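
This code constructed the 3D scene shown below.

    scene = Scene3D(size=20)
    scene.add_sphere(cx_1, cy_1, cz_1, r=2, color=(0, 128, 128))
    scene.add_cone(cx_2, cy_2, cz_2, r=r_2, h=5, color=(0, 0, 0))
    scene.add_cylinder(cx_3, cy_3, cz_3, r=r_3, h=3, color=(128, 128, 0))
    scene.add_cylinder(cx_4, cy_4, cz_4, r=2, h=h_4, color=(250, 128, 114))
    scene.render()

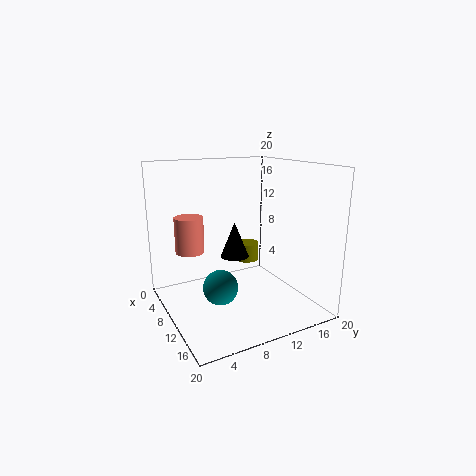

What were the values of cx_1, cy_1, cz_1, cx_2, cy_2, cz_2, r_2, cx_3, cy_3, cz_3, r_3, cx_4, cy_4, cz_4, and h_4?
cx_1 = 17, cy_1 = 4, cz_1 = 7, cx_2 = 9, cy_2 = 10, cz_2 = 7, r_2 = 2, cx_3 = 2, cy_3 = 16, cz_3 = 3, r_3 = 2, cx_4 = 7, cy_4 = 4, cz_4 = 8, h_4 = 5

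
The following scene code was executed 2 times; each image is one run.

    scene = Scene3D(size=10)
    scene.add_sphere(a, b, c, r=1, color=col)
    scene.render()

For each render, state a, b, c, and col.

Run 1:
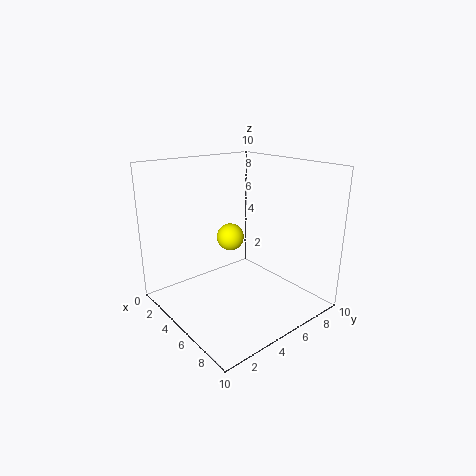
a = 3.5; b = 5.5; c = 4.5; col = 'yellow'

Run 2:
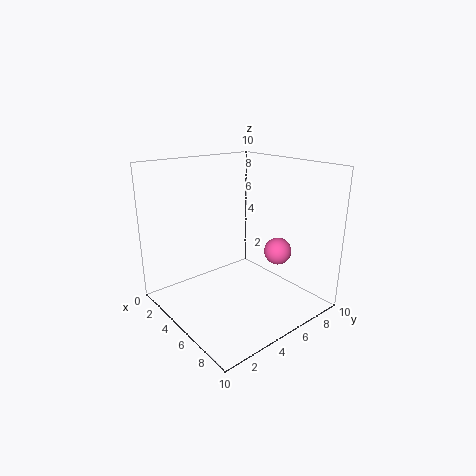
a = 6; b = 8; c = 3.5; col = 'hotpink'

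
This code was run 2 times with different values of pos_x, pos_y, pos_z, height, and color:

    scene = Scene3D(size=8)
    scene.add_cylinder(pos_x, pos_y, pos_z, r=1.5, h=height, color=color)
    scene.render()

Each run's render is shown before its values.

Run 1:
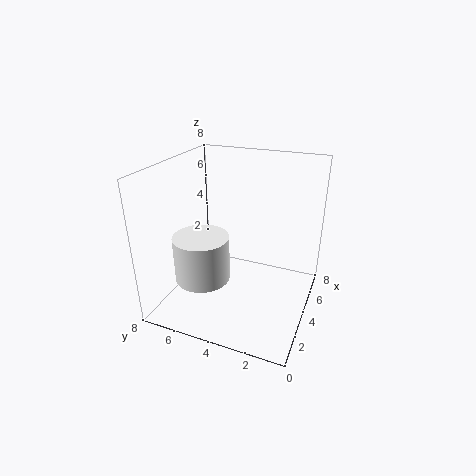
pos_x = 2.5; pos_y = 5.5; pos_z = 2; height = 2.5; color = 'white'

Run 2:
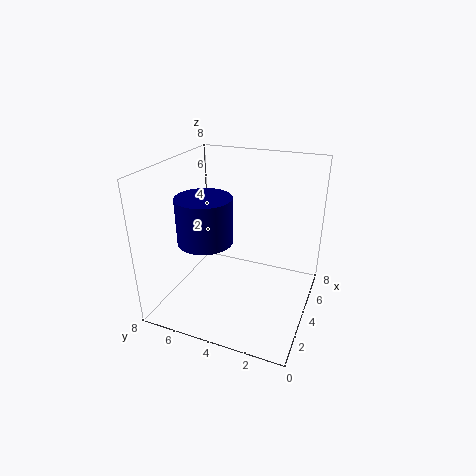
pos_x = 3; pos_y = 5.5; pos_z = 4; height = 2.5; color = 'navy'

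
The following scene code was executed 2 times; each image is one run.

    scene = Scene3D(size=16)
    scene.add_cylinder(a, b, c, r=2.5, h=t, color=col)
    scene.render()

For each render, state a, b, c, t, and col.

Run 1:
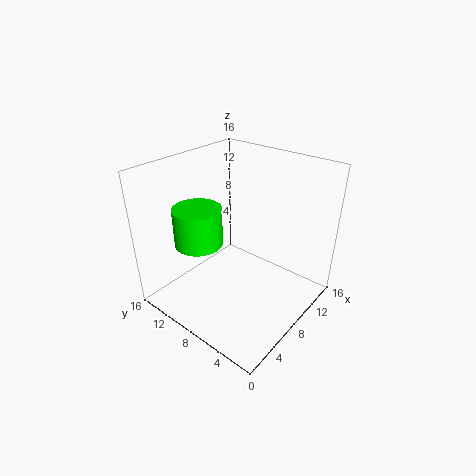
a = 4
b = 10
c = 8.5
t = 4
col = 'lime'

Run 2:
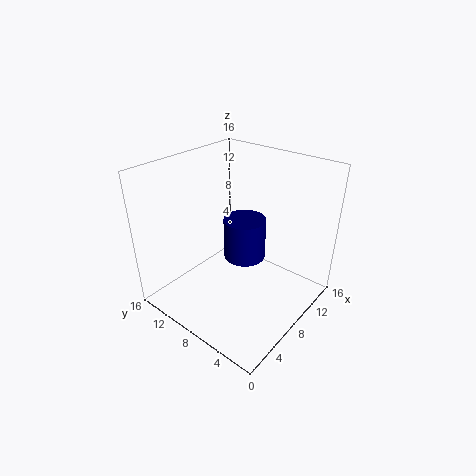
a = 10.5
b = 9
c = 4
t = 5
col = 'navy'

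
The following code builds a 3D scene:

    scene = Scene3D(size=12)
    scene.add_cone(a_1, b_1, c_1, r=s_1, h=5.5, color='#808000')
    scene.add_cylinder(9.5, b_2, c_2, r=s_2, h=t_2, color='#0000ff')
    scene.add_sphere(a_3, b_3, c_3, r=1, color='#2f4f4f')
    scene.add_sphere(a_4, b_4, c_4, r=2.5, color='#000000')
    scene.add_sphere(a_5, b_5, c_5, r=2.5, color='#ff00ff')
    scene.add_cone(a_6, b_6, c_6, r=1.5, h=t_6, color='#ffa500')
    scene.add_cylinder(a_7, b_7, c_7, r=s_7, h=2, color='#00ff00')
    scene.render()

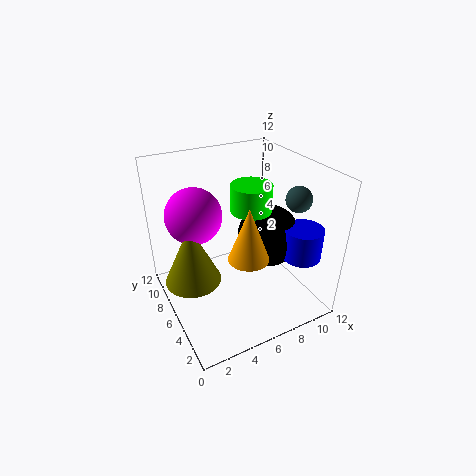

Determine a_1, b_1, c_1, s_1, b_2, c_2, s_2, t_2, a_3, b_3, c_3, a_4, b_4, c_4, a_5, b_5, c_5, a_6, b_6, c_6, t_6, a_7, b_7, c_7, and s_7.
a_1 = 2.5
b_1 = 8
c_1 = 1.5
s_1 = 2.5
b_2 = 2
c_2 = 5.5
s_2 = 1.5
t_2 = 2.5
a_3 = 9.5
b_3 = 3
c_3 = 10
a_4 = 8
b_4 = 4.5
c_4 = 6.5
a_5 = 3.5
b_5 = 9.5
c_5 = 7
a_6 = 5
b_6 = 2.5
c_6 = 6.5
t_6 = 4
a_7 = 6
b_7 = 4
c_7 = 9.5
s_7 = 1.5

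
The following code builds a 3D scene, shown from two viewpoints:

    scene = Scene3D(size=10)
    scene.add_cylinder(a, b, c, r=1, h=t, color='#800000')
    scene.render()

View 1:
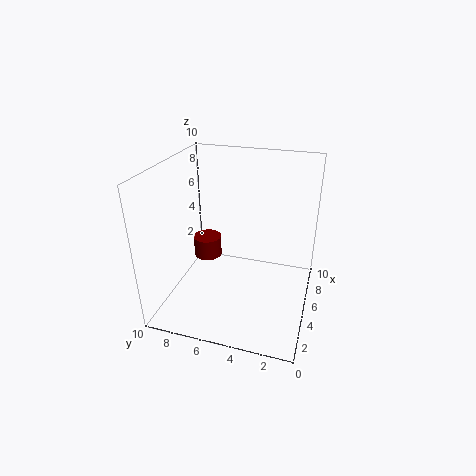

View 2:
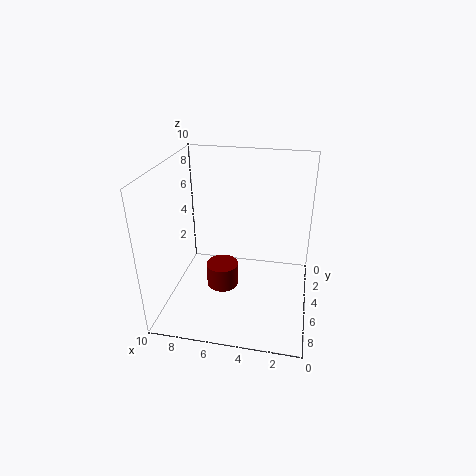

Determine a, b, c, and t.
a = 5.5, b = 7.5, c = 3, t = 1.5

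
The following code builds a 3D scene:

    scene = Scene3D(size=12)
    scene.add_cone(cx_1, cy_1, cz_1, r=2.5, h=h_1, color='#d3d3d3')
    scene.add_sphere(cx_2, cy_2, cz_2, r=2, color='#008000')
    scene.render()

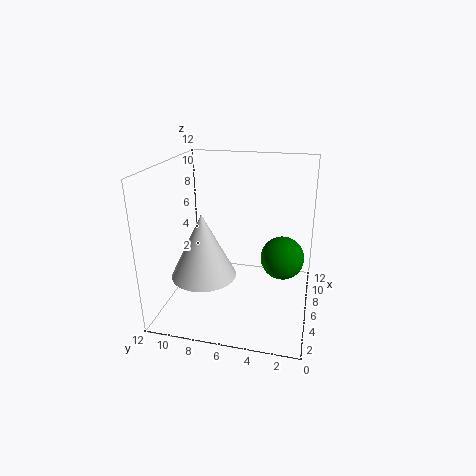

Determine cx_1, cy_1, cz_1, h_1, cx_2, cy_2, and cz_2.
cx_1 = 3
cy_1 = 8
cz_1 = 4
h_1 = 5
cx_2 = 9
cy_2 = 2.5
cz_2 = 3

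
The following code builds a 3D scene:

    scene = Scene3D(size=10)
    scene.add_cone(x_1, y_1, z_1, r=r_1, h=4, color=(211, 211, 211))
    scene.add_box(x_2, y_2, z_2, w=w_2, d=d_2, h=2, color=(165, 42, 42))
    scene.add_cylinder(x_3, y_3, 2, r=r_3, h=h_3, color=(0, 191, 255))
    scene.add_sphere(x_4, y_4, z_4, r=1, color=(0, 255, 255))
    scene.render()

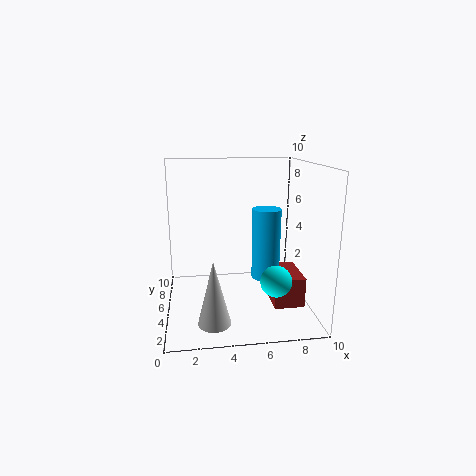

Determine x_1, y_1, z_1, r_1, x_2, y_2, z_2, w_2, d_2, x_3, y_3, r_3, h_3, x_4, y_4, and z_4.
x_1 = 3
y_1 = 1
z_1 = 1
r_1 = 1
x_2 = 7
y_2 = 2
z_2 = 1
w_2 = 2
d_2 = 3
x_3 = 7
y_3 = 5
r_3 = 1
h_3 = 5
x_4 = 7
y_4 = 2
z_4 = 3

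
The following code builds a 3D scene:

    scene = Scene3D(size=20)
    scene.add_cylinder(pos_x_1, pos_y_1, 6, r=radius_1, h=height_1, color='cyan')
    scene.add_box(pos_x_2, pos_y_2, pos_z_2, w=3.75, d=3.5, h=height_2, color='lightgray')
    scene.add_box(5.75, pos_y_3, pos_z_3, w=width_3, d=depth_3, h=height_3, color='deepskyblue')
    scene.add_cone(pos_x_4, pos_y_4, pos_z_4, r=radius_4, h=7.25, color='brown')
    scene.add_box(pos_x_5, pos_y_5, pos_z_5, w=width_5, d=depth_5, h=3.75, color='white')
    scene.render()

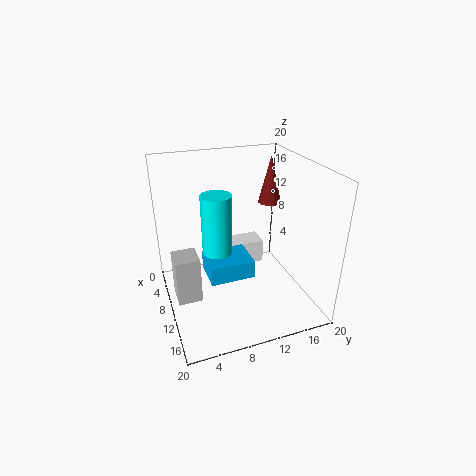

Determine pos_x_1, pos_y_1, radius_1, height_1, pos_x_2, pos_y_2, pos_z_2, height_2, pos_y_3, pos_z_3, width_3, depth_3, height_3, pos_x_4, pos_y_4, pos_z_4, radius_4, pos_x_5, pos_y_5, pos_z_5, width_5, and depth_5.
pos_x_1 = 6.5; pos_y_1 = 8; radius_1 = 2.25; height_1 = 9.25; pos_x_2 = 6.25; pos_y_2 = 1; pos_z_2 = 0.5; height_2 = 7; pos_y_3 = 5.75; pos_z_3 = 3.5; width_3 = 5.25; depth_3 = 6.5; height_3 = 2.75; pos_x_4 = 5; pos_y_4 = 17; pos_z_4 = 12.5; radius_4 = 1.75; pos_x_5 = 2; pos_y_5 = 11.25; pos_z_5 = 2.25; width_5 = 3.5; depth_5 = 4.75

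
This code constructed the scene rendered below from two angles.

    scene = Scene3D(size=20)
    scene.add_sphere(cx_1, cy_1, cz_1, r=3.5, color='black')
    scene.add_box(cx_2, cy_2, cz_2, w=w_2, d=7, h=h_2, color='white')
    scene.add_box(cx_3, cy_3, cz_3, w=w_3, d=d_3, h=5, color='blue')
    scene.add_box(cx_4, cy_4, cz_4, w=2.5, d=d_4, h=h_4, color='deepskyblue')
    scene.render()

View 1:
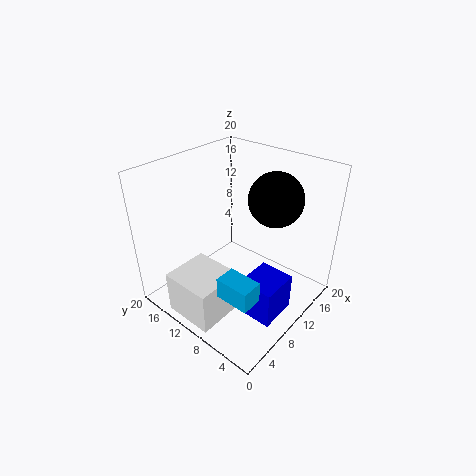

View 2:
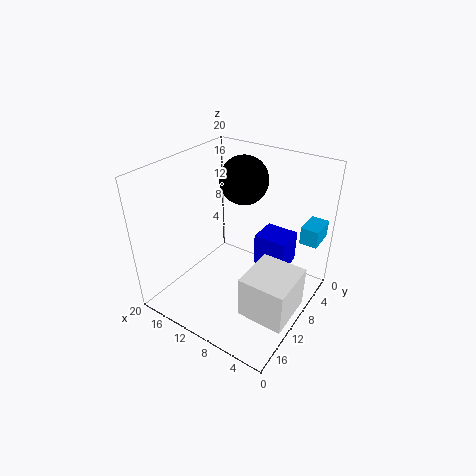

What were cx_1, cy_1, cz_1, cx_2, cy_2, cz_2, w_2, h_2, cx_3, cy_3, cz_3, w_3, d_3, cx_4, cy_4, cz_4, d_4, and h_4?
cx_1 = 12
cy_1 = 5.5
cz_1 = 16.5
cx_2 = 0.5
cy_2 = 7.5
cz_2 = 1
w_2 = 6.5
h_2 = 6
cx_3 = 5
cy_3 = 1
cz_3 = 3
w_3 = 5
d_3 = 4.5
cx_4 = 0.5
cy_4 = 1
cz_4 = 9
d_4 = 4
h_4 = 2.5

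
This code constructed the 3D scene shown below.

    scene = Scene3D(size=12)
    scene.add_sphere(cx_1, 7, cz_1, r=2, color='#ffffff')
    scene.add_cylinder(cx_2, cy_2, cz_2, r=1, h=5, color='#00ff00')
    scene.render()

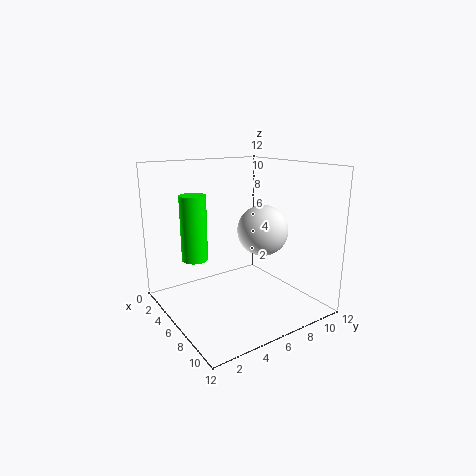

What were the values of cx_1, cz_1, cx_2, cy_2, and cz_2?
cx_1 = 8
cz_1 = 7
cx_2 = 6
cy_2 = 2
cz_2 = 5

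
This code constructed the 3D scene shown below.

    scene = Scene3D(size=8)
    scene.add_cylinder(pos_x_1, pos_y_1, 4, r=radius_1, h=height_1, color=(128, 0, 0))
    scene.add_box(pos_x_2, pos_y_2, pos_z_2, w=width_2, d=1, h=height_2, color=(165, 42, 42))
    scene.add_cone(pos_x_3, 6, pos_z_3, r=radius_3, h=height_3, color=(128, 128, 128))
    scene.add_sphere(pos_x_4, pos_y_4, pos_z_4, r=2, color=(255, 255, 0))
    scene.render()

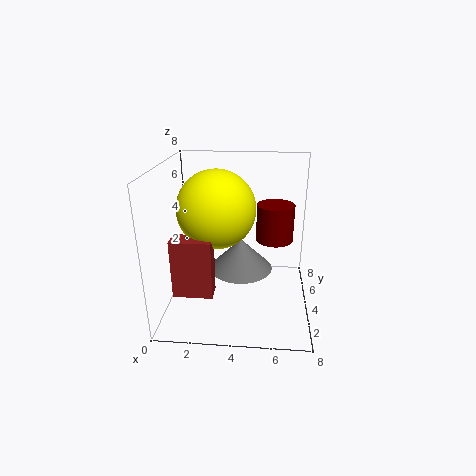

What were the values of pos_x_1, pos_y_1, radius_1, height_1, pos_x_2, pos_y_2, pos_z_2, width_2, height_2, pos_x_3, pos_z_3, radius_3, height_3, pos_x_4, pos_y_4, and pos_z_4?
pos_x_1 = 6, pos_y_1 = 4, radius_1 = 1, height_1 = 2, pos_x_2 = 1, pos_y_2 = 1, pos_z_2 = 2, width_2 = 2, height_2 = 3, pos_x_3 = 4, pos_z_3 = 1, radius_3 = 2, height_3 = 2, pos_x_4 = 3, pos_y_4 = 3, pos_z_4 = 6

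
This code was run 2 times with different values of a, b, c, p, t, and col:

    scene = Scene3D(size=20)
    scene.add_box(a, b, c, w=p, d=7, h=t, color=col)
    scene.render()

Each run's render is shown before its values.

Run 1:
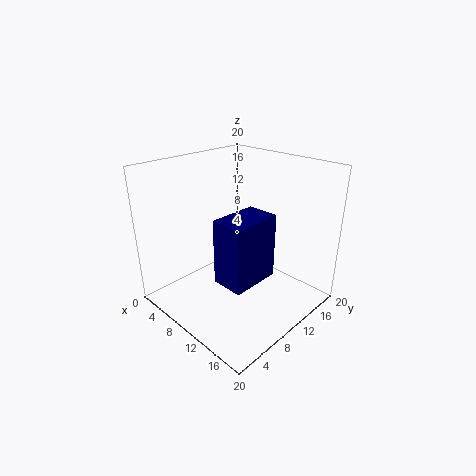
a = 10
b = 5.5
c = 5
p = 4.5
t = 9
col = 'navy'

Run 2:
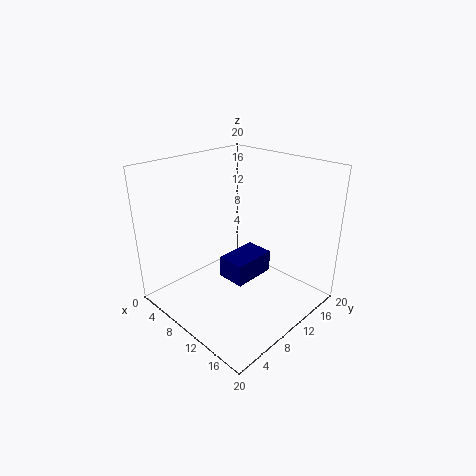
a = 5
b = 11
c = 1
p = 4.5
t = 3.5
col = 'navy'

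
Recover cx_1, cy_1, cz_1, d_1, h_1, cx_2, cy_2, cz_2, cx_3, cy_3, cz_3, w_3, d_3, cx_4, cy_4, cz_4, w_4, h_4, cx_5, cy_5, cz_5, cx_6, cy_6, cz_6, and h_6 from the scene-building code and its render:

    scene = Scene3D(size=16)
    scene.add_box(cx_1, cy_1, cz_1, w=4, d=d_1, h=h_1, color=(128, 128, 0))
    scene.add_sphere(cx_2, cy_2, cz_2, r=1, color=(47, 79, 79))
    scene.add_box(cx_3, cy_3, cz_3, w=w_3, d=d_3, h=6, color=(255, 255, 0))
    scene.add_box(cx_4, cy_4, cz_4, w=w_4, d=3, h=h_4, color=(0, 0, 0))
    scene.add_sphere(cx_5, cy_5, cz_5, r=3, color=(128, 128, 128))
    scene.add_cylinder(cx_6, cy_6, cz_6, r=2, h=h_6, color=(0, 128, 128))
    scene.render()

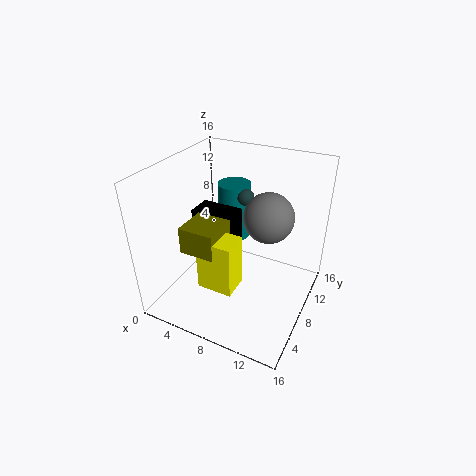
cx_1 = 3, cy_1 = 4, cz_1 = 7, d_1 = 4, h_1 = 3, cx_2 = 7, cy_2 = 12, cz_2 = 11, cx_3 = 5, cy_3 = 4, cz_3 = 3, w_3 = 4, d_3 = 3, cx_4 = 2, cy_4 = 8, cz_4 = 6, w_4 = 5, h_4 = 4, cx_5 = 10, cy_5 = 12, cz_5 = 9, cx_6 = 5, cy_6 = 13, cz_6 = 5, h_6 = 7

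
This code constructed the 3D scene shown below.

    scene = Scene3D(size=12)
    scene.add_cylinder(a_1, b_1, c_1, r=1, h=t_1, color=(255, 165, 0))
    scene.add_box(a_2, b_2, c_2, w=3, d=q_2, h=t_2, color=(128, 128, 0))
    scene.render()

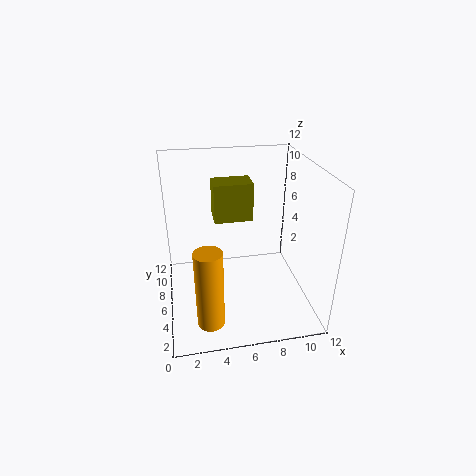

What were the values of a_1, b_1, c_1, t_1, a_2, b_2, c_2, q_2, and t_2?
a_1 = 3
b_1 = 1
c_1 = 2
t_1 = 6
a_2 = 4
b_2 = 5
c_2 = 8
q_2 = 2
t_2 = 3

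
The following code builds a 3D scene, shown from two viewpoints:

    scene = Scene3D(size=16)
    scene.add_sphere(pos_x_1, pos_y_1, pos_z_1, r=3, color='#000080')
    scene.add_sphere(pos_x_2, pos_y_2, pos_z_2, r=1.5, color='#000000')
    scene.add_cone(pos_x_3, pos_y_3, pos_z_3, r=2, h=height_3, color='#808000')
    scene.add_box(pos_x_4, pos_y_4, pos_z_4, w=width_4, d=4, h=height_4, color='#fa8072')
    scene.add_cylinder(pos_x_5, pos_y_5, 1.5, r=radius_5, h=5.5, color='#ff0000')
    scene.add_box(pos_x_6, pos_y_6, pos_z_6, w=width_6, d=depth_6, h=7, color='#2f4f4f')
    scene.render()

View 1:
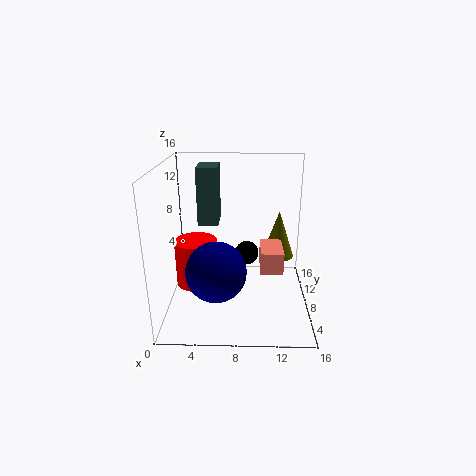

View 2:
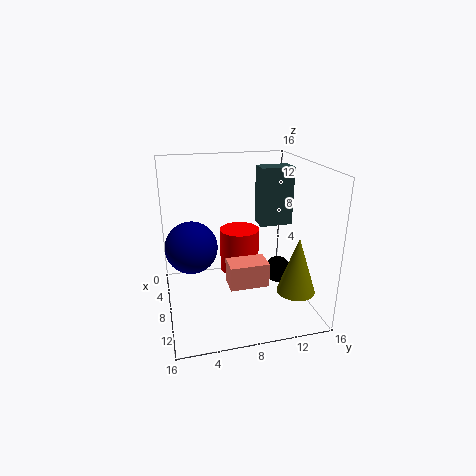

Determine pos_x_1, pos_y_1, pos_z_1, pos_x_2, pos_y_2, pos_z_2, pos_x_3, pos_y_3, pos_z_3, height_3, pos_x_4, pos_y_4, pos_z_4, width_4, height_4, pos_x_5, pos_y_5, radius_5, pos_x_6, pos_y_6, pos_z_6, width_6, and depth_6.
pos_x_1 = 6; pos_y_1 = 3; pos_z_1 = 6.5; pos_x_2 = 9; pos_y_2 = 12.5; pos_z_2 = 4; pos_x_3 = 13; pos_y_3 = 13; pos_z_3 = 3.5; height_3 = 6; pos_x_4 = 10.5; pos_y_4 = 6; pos_z_4 = 4.5; width_4 = 2.5; height_4 = 2.5; pos_x_5 = 3; pos_y_5 = 9.5; radius_5 = 2.5; pos_x_6 = 3; pos_y_6 = 11.5; pos_z_6 = 8; width_6 = 2.5; depth_6 = 4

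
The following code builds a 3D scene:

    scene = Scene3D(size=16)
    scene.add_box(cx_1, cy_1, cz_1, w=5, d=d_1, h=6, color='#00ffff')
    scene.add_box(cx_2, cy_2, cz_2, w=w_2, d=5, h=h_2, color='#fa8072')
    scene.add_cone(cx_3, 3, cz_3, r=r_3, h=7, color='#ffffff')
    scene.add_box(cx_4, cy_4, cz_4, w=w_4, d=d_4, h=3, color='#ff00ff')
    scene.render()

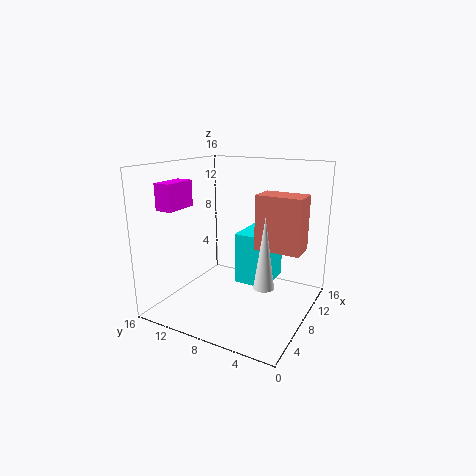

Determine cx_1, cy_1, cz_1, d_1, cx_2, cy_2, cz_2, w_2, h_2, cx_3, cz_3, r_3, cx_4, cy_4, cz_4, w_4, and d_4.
cx_1 = 9; cy_1 = 5; cz_1 = 2; d_1 = 4; cx_2 = 8; cy_2 = 1; cz_2 = 7; w_2 = 3; h_2 = 6; cx_3 = 4; cz_3 = 5; r_3 = 1; cx_4 = 4; cy_4 = 14; cz_4 = 11; w_4 = 4; d_4 = 2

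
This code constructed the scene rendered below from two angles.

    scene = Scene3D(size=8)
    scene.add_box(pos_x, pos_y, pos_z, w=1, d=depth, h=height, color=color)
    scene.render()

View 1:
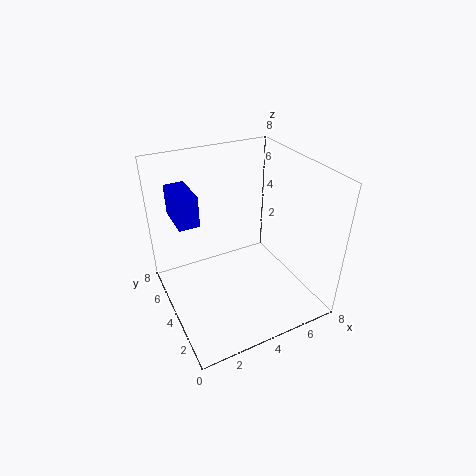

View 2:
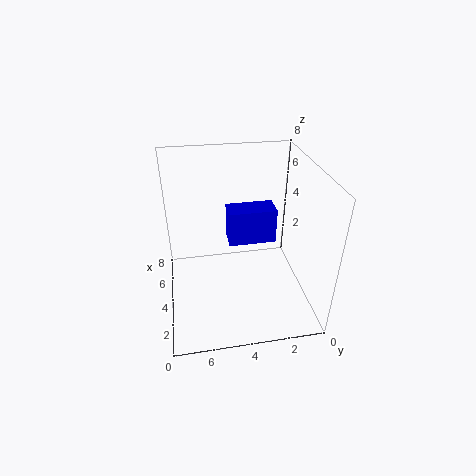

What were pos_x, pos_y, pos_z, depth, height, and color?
pos_x = 0.5
pos_y = 3
pos_z = 6
depth = 2
height = 1.5
color = 'blue'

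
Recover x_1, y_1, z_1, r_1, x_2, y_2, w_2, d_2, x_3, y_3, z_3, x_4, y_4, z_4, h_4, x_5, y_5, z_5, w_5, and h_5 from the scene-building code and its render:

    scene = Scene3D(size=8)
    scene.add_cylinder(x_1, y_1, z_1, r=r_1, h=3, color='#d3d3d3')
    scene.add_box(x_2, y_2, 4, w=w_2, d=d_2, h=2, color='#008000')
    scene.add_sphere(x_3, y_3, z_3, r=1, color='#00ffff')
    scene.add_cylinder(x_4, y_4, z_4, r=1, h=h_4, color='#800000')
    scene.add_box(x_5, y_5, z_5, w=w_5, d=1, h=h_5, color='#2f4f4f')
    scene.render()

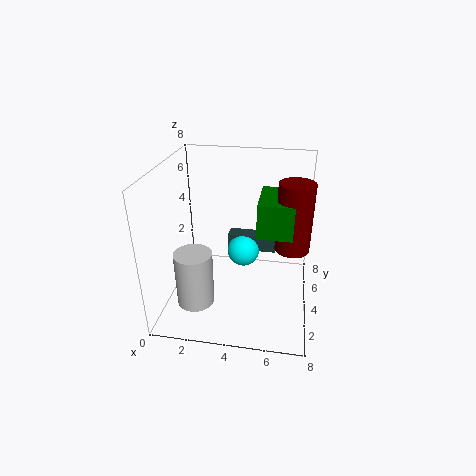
x_1 = 2, y_1 = 2, z_1 = 1, r_1 = 1, x_2 = 5, y_2 = 4, w_2 = 2, d_2 = 3, x_3 = 4, y_3 = 6, z_3 = 2, x_4 = 7, y_4 = 5, z_4 = 3, h_4 = 4, x_5 = 3, y_5 = 6, z_5 = 2, w_5 = 3, h_5 = 1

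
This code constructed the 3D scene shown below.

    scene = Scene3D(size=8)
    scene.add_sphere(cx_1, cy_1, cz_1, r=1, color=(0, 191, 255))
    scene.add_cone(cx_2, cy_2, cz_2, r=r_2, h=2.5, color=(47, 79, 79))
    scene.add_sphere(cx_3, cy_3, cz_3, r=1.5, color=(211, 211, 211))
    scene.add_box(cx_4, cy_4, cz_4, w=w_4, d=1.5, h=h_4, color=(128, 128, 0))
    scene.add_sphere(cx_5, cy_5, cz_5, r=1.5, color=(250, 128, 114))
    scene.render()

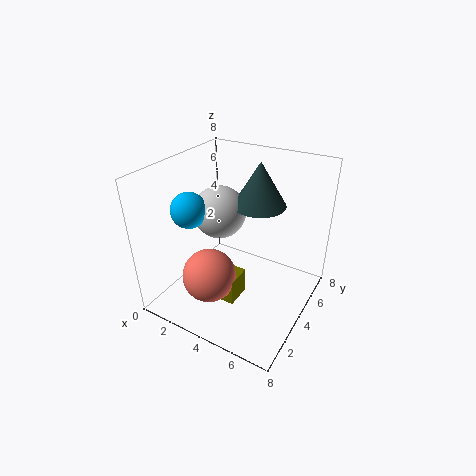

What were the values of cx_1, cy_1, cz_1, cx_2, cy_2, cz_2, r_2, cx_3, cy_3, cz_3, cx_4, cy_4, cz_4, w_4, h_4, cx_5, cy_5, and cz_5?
cx_1 = 1.5; cy_1 = 3; cz_1 = 5.5; cx_2 = 4.5; cy_2 = 5.5; cz_2 = 5.5; r_2 = 1.5; cx_3 = 2.5; cy_3 = 4.5; cz_3 = 5; cx_4 = 3; cy_4 = 2.5; cz_4 = 0.5; w_4 = 1.5; h_4 = 1.5; cx_5 = 3; cy_5 = 2.5; cz_5 = 2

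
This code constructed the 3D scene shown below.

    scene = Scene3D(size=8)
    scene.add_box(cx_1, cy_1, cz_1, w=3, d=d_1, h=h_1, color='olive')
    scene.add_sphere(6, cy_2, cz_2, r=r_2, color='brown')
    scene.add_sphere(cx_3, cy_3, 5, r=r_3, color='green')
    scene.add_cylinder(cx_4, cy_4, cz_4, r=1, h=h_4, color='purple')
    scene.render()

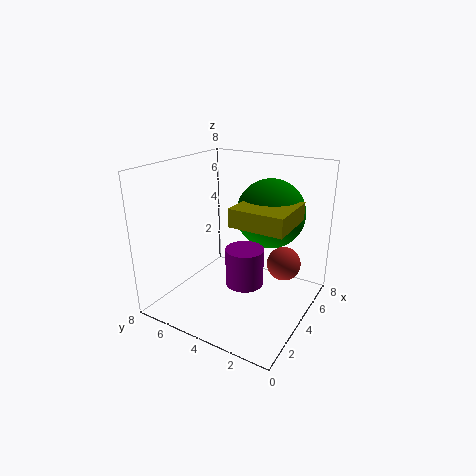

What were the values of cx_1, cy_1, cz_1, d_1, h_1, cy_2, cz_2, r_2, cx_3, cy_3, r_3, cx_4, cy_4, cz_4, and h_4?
cx_1 = 3
cy_1 = 1
cz_1 = 5
d_1 = 3
h_1 = 1
cy_2 = 2
cz_2 = 2
r_2 = 1
cx_3 = 6
cy_3 = 3
r_3 = 2
cx_4 = 3
cy_4 = 3
cz_4 = 2
h_4 = 2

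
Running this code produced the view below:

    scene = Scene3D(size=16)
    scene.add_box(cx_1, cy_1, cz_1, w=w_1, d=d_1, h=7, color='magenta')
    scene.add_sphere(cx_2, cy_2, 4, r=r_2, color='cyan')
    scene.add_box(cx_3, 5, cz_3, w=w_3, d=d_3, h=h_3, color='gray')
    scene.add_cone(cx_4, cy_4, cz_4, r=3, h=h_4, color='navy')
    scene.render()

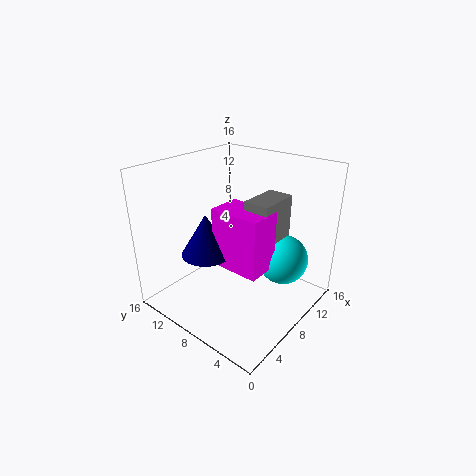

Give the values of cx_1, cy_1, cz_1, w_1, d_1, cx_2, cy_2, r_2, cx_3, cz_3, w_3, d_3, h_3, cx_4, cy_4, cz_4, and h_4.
cx_1 = 7; cy_1 = 5; cz_1 = 4; w_1 = 4; d_1 = 6; cx_2 = 13; cy_2 = 5; r_2 = 3; cx_3 = 9; cz_3 = 7; w_3 = 5; d_3 = 3; h_3 = 5; cx_4 = 7; cy_4 = 12; cz_4 = 5; h_4 = 5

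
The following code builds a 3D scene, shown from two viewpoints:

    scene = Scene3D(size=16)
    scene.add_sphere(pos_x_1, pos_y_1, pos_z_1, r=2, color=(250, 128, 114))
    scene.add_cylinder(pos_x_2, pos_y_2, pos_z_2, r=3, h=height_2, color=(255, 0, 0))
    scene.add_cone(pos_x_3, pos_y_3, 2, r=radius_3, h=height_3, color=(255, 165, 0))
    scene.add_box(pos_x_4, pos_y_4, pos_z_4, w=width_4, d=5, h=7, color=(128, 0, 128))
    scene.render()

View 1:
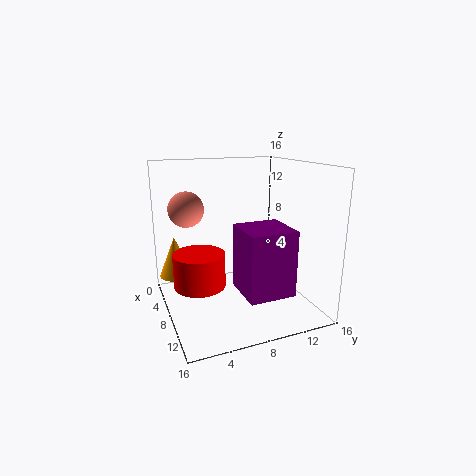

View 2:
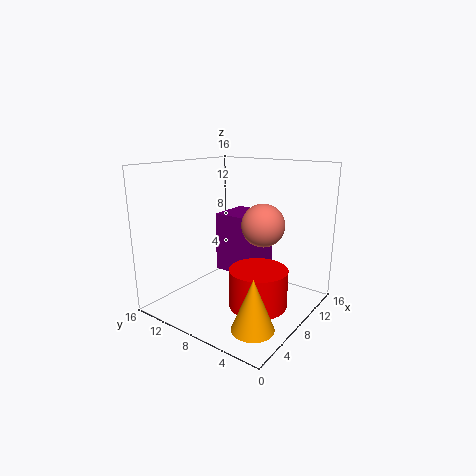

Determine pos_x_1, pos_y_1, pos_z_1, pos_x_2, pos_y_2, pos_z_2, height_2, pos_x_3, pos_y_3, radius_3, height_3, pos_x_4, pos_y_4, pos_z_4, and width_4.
pos_x_1 = 5, pos_y_1 = 3, pos_z_1 = 11, pos_x_2 = 6, pos_y_2 = 4, pos_z_2 = 2, height_2 = 4, pos_x_3 = 2, pos_y_3 = 2, radius_3 = 2, height_3 = 5, pos_x_4 = 9, pos_y_4 = 7, pos_z_4 = 3, width_4 = 5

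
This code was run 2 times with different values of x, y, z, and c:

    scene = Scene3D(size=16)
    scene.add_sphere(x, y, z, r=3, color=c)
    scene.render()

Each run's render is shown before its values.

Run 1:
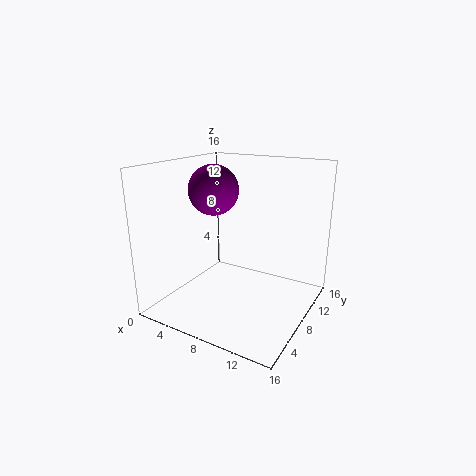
x = 3.5; y = 10; z = 12.5; c = 'purple'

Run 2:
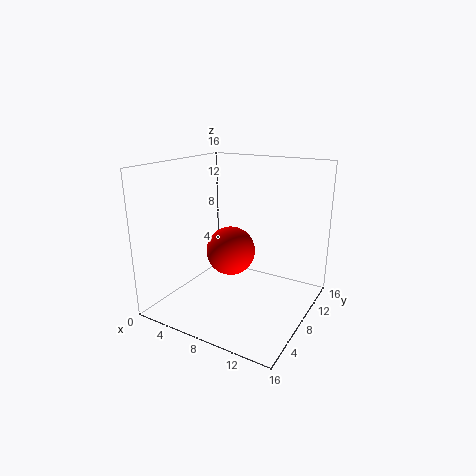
x = 5.5; y = 10.5; z = 5; c = 'red'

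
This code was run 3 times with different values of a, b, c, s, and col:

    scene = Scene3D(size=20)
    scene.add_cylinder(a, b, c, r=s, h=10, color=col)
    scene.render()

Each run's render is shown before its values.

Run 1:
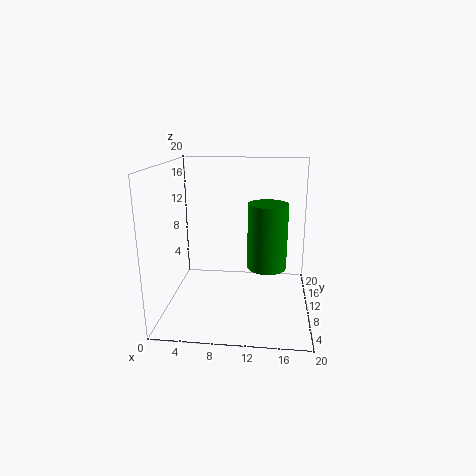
a = 14; b = 14; c = 4; s = 3; col = 'green'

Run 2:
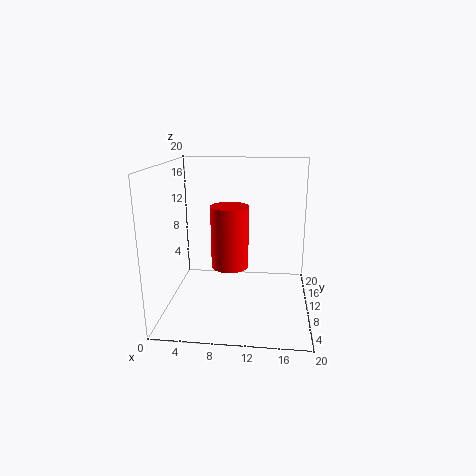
a = 8; b = 16; c = 3; s = 3; col = 'red'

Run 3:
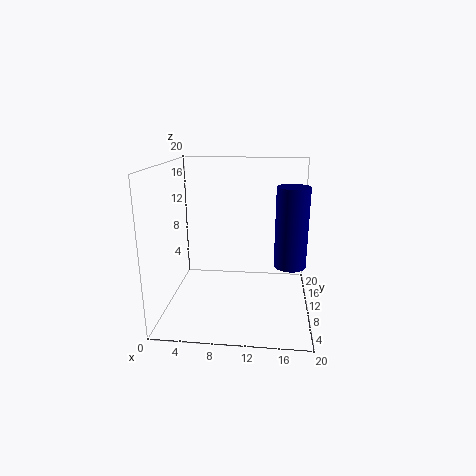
a = 17; b = 6; c = 8; s = 2; col = 'navy'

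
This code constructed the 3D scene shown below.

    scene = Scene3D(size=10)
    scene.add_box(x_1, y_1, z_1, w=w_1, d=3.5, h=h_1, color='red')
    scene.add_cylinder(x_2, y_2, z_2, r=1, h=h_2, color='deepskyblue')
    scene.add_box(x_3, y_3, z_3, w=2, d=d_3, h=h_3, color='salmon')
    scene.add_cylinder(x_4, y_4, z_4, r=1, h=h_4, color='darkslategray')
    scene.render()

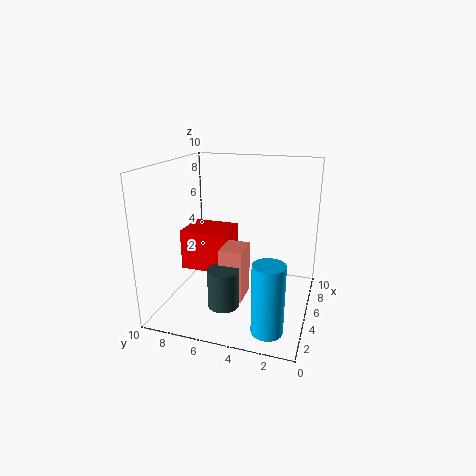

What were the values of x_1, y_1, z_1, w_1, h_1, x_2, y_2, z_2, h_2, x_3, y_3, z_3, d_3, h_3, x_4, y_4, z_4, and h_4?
x_1 = 5, y_1 = 6, z_1 = 2, w_1 = 3, h_1 = 3, x_2 = 1.5, y_2 = 2, z_2 = 0.5, h_2 = 4.5, x_3 = 2.5, y_3 = 4, z_3 = 1.5, d_3 = 1.5, h_3 = 3.5, x_4 = 2, y_4 = 5, z_4 = 1.5, h_4 = 2.5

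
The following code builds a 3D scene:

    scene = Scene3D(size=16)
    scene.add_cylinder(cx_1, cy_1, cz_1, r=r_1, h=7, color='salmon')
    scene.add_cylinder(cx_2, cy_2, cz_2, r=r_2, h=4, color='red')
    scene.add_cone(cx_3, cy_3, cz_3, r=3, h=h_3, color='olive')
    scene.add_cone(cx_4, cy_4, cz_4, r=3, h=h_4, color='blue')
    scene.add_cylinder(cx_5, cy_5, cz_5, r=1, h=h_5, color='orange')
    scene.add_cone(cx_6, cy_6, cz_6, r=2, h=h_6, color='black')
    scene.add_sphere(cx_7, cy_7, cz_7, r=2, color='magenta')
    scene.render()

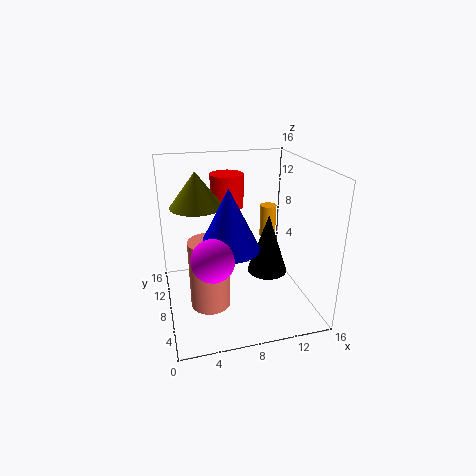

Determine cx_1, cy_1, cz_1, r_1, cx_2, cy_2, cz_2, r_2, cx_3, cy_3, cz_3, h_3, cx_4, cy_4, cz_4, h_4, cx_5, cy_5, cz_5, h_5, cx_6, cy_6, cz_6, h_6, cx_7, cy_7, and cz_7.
cx_1 = 4; cy_1 = 4; cz_1 = 3; r_1 = 2; cx_2 = 8; cy_2 = 13; cz_2 = 10; r_2 = 2; cx_3 = 4; cy_3 = 11; cz_3 = 11; h_3 = 4; cx_4 = 6; cy_4 = 4; cz_4 = 9; h_4 = 6; cx_5 = 13; cy_5 = 12; cz_5 = 6; h_5 = 4; cx_6 = 10; cy_6 = 4; cz_6 = 6; h_6 = 6; cx_7 = 4; cy_7 = 2; cz_7 = 9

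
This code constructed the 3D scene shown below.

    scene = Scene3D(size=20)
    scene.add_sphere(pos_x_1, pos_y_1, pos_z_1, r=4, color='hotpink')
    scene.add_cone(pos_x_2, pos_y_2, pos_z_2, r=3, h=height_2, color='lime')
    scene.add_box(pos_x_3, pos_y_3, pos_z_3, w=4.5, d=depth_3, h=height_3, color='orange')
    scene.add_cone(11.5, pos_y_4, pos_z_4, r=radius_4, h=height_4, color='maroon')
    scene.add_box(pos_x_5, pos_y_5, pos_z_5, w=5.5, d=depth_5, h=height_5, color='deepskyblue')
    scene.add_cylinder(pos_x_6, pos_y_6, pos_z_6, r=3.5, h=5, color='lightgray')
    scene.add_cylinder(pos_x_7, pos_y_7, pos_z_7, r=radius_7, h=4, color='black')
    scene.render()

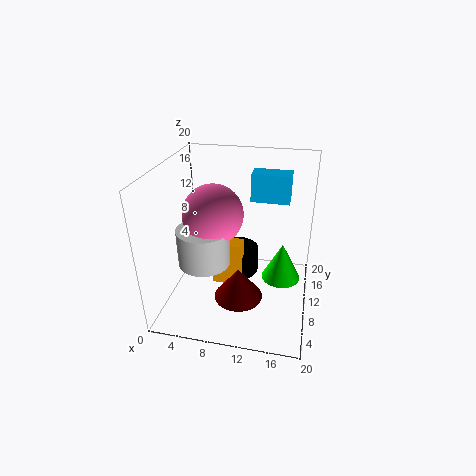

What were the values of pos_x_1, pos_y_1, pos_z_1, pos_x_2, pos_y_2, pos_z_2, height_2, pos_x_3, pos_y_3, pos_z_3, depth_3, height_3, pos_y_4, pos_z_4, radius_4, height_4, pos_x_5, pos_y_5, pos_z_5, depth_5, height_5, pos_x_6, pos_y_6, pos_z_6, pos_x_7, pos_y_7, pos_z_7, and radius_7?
pos_x_1 = 7; pos_y_1 = 8.5; pos_z_1 = 14; pos_x_2 = 16; pos_y_2 = 14.5; pos_z_2 = 1; height_2 = 6; pos_x_3 = 5.5; pos_y_3 = 11.5; pos_z_3 = 0.5; depth_3 = 2.5; height_3 = 7; pos_y_4 = 3.5; pos_z_4 = 5.5; radius_4 = 3; height_4 = 4; pos_x_5 = 11; pos_y_5 = 13.5; pos_z_5 = 14; depth_5 = 3; height_5 = 4; pos_x_6 = 6; pos_y_6 = 7; pos_z_6 = 7.5; pos_x_7 = 8.5; pos_y_7 = 16; pos_z_7 = 0.5; radius_7 = 3.5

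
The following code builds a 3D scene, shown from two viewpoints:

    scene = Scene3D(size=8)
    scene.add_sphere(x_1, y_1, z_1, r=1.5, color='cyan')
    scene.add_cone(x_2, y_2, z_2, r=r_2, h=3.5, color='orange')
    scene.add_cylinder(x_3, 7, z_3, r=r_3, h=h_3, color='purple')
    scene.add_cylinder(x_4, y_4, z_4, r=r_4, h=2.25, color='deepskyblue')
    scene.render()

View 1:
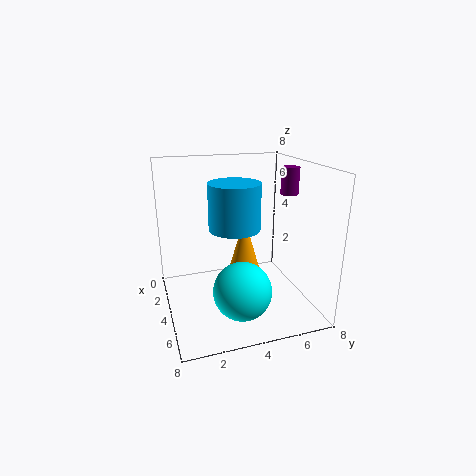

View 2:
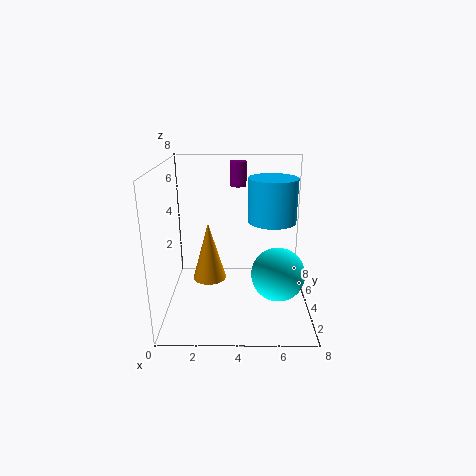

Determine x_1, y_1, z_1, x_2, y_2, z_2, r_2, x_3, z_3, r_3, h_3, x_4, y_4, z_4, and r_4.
x_1 = 6.25
y_1 = 3.5
z_1 = 2
x_2 = 2.25
y_2 = 5
z_2 = 1
r_2 = 1
x_3 = 4
z_3 = 6.25
r_3 = 0.5
h_3 = 1.5
x_4 = 5.75
y_4 = 3.25
z_4 = 5.25
r_4 = 1.25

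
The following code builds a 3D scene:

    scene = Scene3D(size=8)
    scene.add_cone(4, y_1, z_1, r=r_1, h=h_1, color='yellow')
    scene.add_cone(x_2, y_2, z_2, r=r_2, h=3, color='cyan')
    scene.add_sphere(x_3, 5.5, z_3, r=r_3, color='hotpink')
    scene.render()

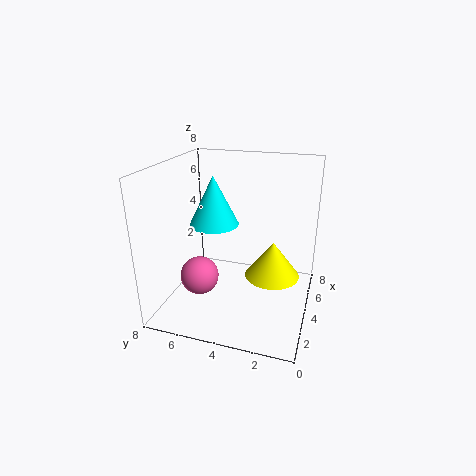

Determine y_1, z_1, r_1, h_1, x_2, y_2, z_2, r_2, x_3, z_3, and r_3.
y_1 = 2, z_1 = 2, r_1 = 1.5, h_1 = 2, x_2 = 5.5, y_2 = 6, z_2 = 4, r_2 = 1.5, x_3 = 2, z_3 = 2.5, r_3 = 1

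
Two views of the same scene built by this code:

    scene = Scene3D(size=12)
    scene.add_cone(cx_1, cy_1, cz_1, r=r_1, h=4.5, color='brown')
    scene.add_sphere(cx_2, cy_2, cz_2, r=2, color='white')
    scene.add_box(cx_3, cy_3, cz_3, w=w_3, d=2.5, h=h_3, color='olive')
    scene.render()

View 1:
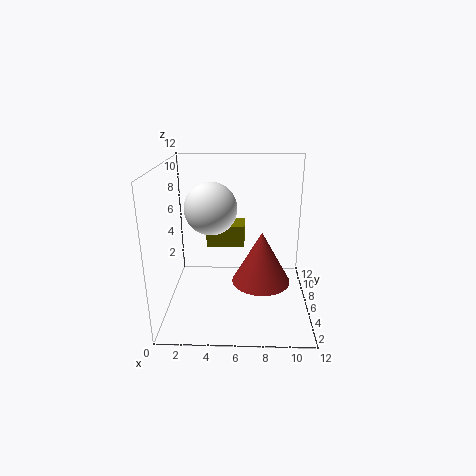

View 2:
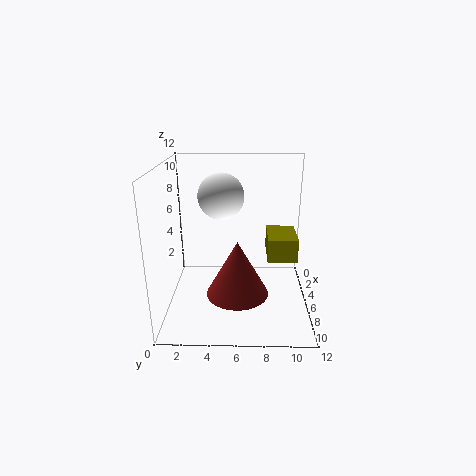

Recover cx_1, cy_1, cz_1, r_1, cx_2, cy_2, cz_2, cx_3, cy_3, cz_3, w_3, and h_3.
cx_1 = 8; cy_1 = 6; cz_1 = 2; r_1 = 2.5; cx_2 = 4; cy_2 = 4.5; cz_2 = 9; cx_3 = 3; cy_3 = 8.5; cz_3 = 4; w_3 = 3.5; h_3 = 2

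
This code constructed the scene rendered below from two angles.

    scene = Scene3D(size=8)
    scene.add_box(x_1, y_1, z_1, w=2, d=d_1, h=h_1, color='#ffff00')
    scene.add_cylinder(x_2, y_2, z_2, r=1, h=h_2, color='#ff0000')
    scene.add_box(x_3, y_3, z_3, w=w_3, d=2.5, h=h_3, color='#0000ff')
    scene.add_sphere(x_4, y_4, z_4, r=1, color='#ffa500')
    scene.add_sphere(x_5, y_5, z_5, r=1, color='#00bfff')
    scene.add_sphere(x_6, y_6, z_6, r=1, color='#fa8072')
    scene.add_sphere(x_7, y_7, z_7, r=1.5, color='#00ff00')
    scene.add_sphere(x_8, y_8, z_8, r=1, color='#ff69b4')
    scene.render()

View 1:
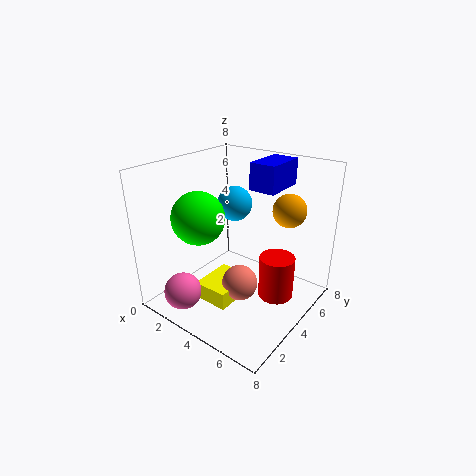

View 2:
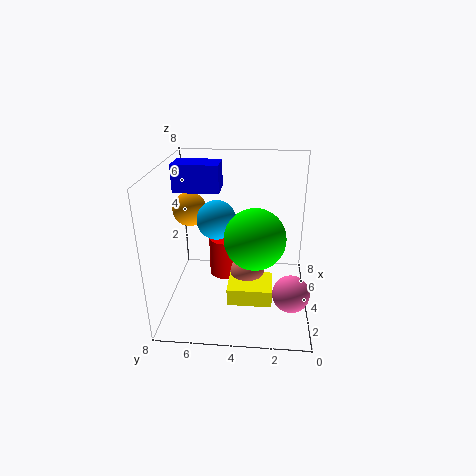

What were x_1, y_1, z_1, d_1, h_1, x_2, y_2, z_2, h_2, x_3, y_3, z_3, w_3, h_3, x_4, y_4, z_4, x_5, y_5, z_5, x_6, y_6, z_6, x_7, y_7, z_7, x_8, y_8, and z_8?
x_1 = 2.5; y_1 = 2; z_1 = 0.5; d_1 = 2.5; h_1 = 1; x_2 = 6; y_2 = 5; z_2 = 0.5; h_2 = 2.5; x_3 = 4; y_3 = 5; z_3 = 6.5; w_3 = 1.5; h_3 = 1.5; x_4 = 5.5; y_4 = 7; z_4 = 5; x_5 = 3; y_5 = 5; z_5 = 5.5; x_6 = 4.5; y_6 = 3.5; z_6 = 1.5; x_7 = 2; y_7 = 3; z_7 = 5; x_8 = 2.5; y_8 = 1; z_8 = 1.5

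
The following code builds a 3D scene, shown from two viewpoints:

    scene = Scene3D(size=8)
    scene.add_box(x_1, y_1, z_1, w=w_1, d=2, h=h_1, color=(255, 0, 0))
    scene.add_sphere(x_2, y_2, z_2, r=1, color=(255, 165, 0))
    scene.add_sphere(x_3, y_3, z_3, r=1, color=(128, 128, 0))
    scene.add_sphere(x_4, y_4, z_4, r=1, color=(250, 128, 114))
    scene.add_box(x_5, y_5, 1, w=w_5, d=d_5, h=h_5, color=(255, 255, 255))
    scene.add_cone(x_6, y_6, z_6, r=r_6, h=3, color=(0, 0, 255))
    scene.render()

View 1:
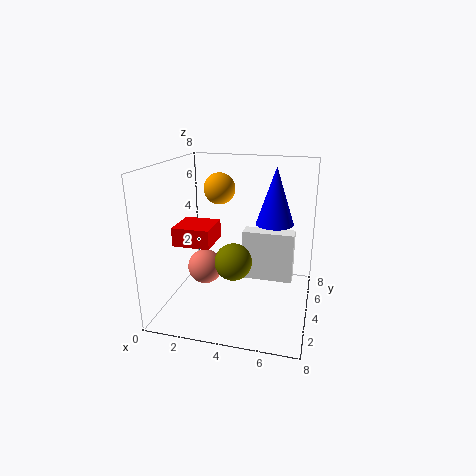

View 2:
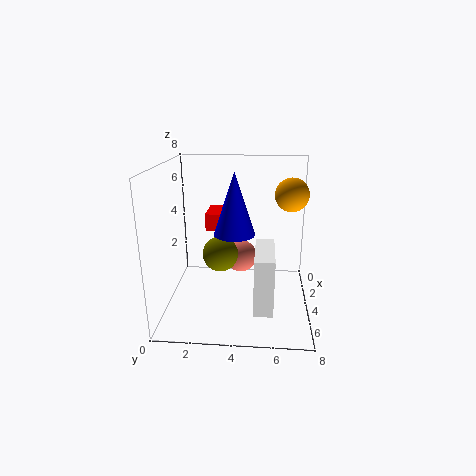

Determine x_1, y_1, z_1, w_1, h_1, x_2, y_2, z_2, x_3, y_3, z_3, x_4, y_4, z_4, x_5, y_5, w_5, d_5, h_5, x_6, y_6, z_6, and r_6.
x_1 = 1
y_1 = 2
z_1 = 4
w_1 = 2
h_1 = 1
x_2 = 2
y_2 = 7
z_2 = 6
x_3 = 4
y_3 = 3
z_3 = 3
x_4 = 2
y_4 = 4
z_4 = 2
x_5 = 4
y_5 = 5
w_5 = 3
d_5 = 1
h_5 = 3
x_6 = 6
y_6 = 4
z_6 = 5
r_6 = 1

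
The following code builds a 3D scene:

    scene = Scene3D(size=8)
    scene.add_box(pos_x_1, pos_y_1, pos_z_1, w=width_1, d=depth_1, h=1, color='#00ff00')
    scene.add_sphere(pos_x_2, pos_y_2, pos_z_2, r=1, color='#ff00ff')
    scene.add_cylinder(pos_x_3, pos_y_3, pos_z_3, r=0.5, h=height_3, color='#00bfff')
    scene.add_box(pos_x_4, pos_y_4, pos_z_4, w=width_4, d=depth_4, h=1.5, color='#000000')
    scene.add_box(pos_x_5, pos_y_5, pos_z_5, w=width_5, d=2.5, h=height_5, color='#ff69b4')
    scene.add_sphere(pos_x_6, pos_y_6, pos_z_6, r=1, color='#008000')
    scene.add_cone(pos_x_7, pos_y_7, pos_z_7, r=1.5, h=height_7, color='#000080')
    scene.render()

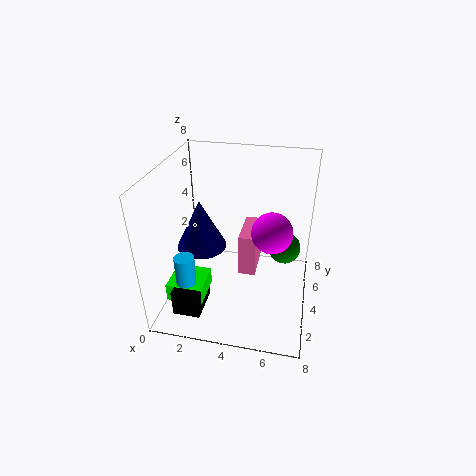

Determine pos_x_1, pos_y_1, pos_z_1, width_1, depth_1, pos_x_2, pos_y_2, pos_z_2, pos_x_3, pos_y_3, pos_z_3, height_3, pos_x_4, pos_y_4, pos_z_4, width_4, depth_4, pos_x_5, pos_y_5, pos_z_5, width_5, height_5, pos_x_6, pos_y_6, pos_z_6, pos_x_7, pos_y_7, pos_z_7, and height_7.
pos_x_1 = 0.5; pos_y_1 = 1.5; pos_z_1 = 1; width_1 = 2; depth_1 = 2; pos_x_2 = 6; pos_y_2 = 2.5; pos_z_2 = 5.5; pos_x_3 = 2; pos_y_3 = 1; pos_z_3 = 3; height_3 = 1.5; pos_x_4 = 1; pos_y_4 = 1; pos_z_4 = 0.5; width_4 = 1.5; depth_4 = 2; pos_x_5 = 4; pos_y_5 = 4; pos_z_5 = 1.5; width_5 = 1; height_5 = 2.5; pos_x_6 = 6.5; pos_y_6 = 6.5; pos_z_6 = 2; pos_x_7 = 1.5; pos_y_7 = 5; pos_z_7 = 2.5; height_7 = 3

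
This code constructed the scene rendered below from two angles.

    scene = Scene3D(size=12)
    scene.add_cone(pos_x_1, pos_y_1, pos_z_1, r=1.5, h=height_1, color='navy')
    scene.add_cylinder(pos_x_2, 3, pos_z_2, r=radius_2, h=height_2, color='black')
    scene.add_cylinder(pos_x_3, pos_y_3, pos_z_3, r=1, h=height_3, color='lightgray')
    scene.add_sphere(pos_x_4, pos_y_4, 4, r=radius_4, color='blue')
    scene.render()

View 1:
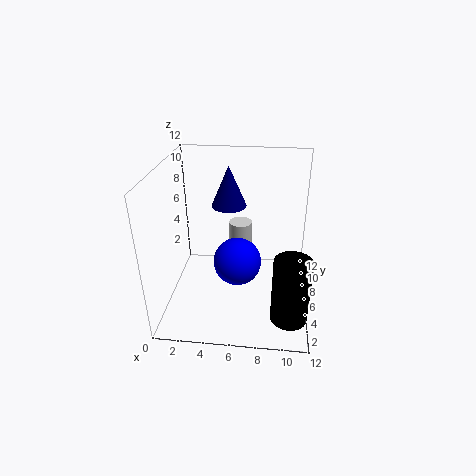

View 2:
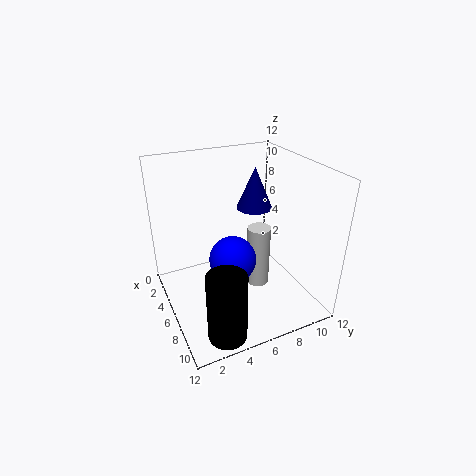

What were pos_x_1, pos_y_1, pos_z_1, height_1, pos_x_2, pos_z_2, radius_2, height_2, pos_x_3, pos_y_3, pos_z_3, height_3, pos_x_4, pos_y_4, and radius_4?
pos_x_1 = 5, pos_y_1 = 8, pos_z_1 = 8, height_1 = 3.5, pos_x_2 = 10.5, pos_z_2 = 0.5, radius_2 = 1.5, height_2 = 5.5, pos_x_3 = 6, pos_y_3 = 8, pos_z_3 = 1, height_3 = 5.5, pos_x_4 = 6, pos_y_4 = 5.5, radius_4 = 2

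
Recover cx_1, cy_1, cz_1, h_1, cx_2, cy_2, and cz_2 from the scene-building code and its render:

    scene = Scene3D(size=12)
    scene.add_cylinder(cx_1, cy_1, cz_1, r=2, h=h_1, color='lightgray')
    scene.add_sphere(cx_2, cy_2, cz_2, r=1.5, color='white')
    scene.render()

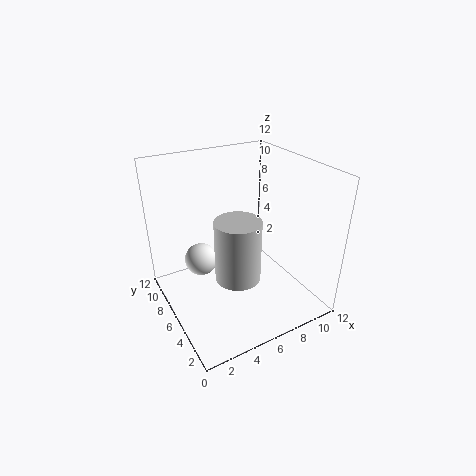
cx_1 = 6; cy_1 = 6; cz_1 = 2; h_1 = 5.5; cx_2 = 4; cy_2 = 9.5; cz_2 = 2.5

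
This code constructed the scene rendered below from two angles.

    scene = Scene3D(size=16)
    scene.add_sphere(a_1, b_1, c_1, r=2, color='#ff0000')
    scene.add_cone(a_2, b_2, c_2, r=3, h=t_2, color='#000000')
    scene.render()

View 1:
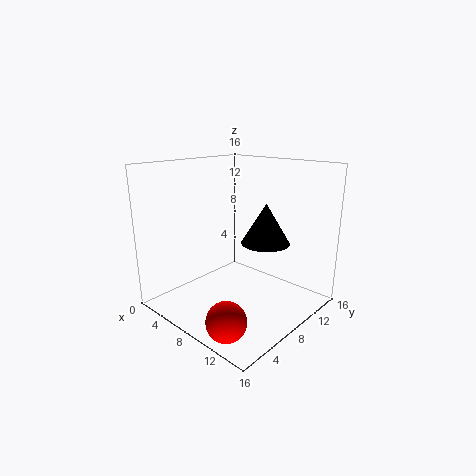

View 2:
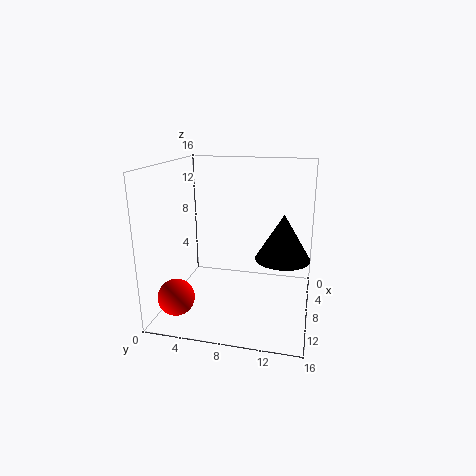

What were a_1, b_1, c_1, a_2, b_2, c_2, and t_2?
a_1 = 12
b_1 = 2
c_1 = 2
a_2 = 8
b_2 = 13
c_2 = 6
t_2 = 5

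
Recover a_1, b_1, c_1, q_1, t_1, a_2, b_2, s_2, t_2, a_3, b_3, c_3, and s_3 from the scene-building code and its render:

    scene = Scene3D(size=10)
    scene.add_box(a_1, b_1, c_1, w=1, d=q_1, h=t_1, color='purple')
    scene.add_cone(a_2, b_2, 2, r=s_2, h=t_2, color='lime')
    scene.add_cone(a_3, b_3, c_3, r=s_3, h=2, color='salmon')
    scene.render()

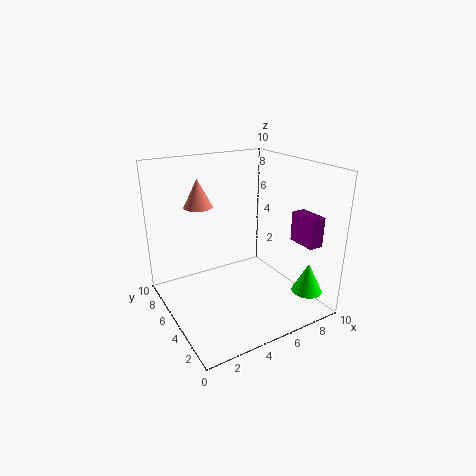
a_1 = 8, b_1 = 1, c_1 = 5, q_1 = 2, t_1 = 2, a_2 = 8, b_2 = 1, s_2 = 1, t_2 = 2, a_3 = 3, b_3 = 7, c_3 = 7, s_3 = 1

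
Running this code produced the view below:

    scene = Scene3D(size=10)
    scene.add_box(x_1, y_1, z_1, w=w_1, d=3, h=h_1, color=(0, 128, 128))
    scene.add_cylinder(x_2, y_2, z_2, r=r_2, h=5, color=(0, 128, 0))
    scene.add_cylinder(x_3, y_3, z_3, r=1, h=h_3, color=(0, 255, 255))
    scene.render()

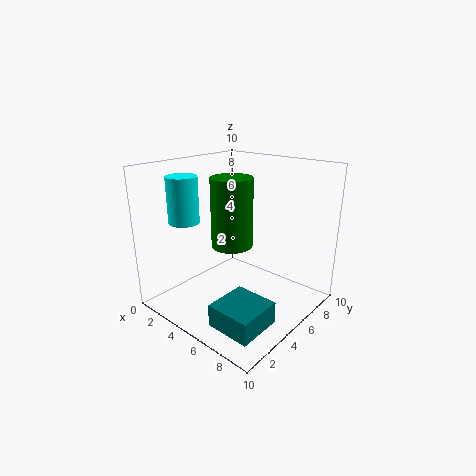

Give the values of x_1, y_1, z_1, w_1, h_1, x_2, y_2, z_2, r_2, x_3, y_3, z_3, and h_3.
x_1 = 6
y_1 = 1
z_1 = 0.5
w_1 = 3
h_1 = 1.5
x_2 = 4
y_2 = 5.5
z_2 = 4
r_2 = 1.5
x_3 = 3
y_3 = 2
z_3 = 6.5
h_3 = 3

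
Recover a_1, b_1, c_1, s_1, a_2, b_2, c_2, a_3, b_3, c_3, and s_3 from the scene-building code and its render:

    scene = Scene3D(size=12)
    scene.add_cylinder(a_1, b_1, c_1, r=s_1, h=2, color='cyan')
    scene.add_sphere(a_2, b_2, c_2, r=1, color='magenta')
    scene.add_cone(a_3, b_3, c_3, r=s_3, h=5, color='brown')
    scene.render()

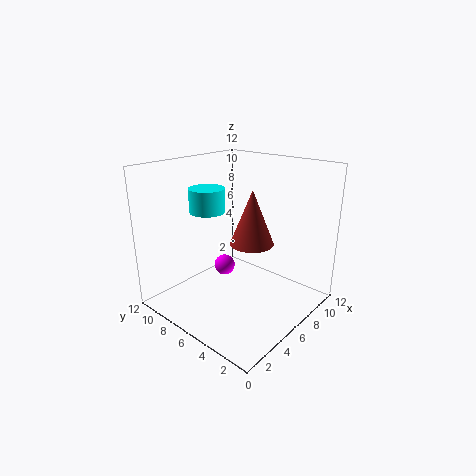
a_1 = 5
b_1 = 8.5
c_1 = 8
s_1 = 1.5
a_2 = 8
b_2 = 9.5
c_2 = 1.5
a_3 = 8.5
b_3 = 6.5
c_3 = 4.5
s_3 = 2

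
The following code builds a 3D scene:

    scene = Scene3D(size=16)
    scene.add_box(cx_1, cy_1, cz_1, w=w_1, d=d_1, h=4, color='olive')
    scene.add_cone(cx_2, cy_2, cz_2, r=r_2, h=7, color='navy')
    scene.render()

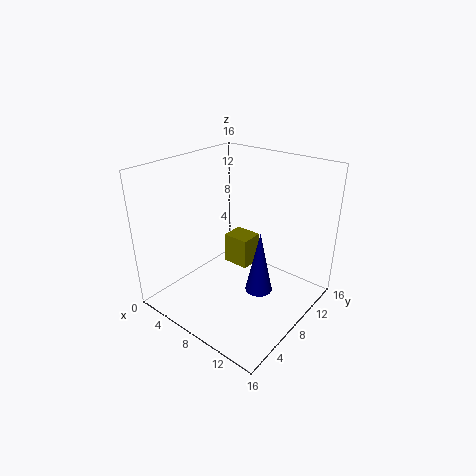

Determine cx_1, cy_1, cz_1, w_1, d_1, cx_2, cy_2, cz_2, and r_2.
cx_1 = 2.5
cy_1 = 12
cz_1 = 1
w_1 = 3.5
d_1 = 3
cx_2 = 11
cy_2 = 8
cz_2 = 2.5
r_2 = 1.5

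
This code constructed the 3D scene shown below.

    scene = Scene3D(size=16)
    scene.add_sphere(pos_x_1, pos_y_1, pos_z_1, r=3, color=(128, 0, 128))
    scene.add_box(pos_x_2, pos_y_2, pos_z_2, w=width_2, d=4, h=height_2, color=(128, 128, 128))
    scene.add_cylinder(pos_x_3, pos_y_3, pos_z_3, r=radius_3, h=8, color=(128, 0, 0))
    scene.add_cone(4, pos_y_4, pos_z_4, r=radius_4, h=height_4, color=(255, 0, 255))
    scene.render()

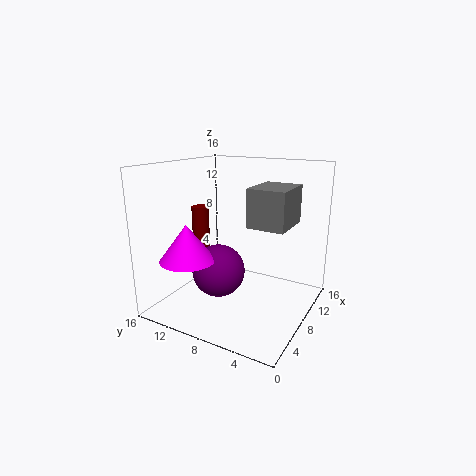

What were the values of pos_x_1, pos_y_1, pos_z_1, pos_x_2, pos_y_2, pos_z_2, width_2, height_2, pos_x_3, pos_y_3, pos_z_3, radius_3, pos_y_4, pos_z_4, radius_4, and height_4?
pos_x_1 = 7; pos_y_1 = 10; pos_z_1 = 4; pos_x_2 = 6; pos_y_2 = 2; pos_z_2 = 10; width_2 = 5; height_2 = 4; pos_x_3 = 8; pos_y_3 = 13; pos_z_3 = 3; radius_3 = 1; pos_y_4 = 12; pos_z_4 = 6; radius_4 = 3; height_4 = 4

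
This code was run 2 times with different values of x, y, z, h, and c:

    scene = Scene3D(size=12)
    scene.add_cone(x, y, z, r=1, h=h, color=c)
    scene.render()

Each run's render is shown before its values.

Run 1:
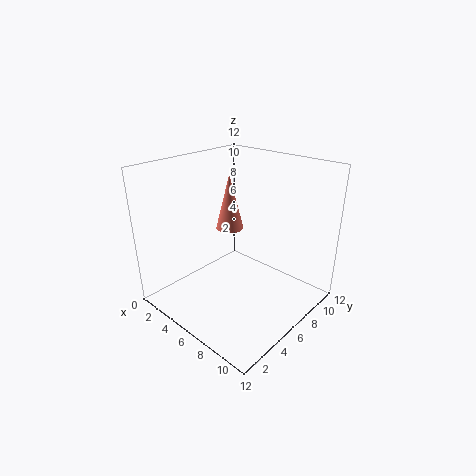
x = 7; y = 4; z = 8; h = 4; c = 'salmon'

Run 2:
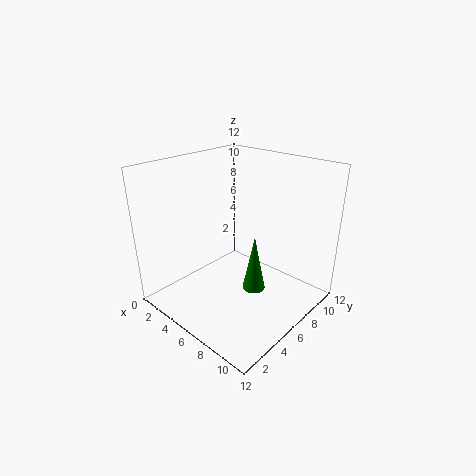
x = 7; y = 7; z = 1; h = 5; c = 'green'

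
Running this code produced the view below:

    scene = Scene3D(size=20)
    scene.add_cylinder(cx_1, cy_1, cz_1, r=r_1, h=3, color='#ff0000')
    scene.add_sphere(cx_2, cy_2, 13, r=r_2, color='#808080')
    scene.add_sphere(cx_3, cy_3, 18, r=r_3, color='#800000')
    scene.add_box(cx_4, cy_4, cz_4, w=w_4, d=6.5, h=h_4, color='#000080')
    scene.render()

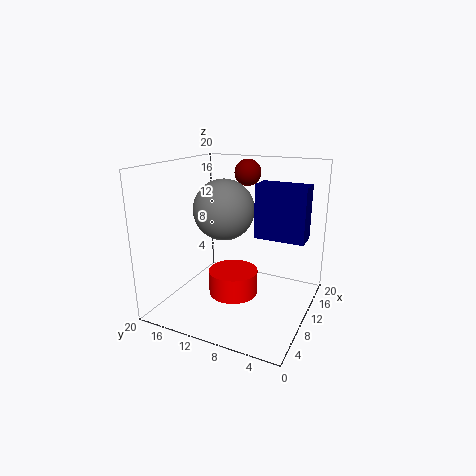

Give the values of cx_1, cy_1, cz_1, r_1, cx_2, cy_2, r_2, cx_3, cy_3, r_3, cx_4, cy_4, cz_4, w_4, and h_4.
cx_1 = 4.5
cy_1 = 8
cz_1 = 5
r_1 = 3
cx_2 = 12.5
cy_2 = 13.5
r_2 = 4.5
cx_3 = 16.5
cy_3 = 11.5
r_3 = 2
cx_4 = 8.5
cy_4 = 0.5
cz_4 = 11
w_4 = 3
h_4 = 7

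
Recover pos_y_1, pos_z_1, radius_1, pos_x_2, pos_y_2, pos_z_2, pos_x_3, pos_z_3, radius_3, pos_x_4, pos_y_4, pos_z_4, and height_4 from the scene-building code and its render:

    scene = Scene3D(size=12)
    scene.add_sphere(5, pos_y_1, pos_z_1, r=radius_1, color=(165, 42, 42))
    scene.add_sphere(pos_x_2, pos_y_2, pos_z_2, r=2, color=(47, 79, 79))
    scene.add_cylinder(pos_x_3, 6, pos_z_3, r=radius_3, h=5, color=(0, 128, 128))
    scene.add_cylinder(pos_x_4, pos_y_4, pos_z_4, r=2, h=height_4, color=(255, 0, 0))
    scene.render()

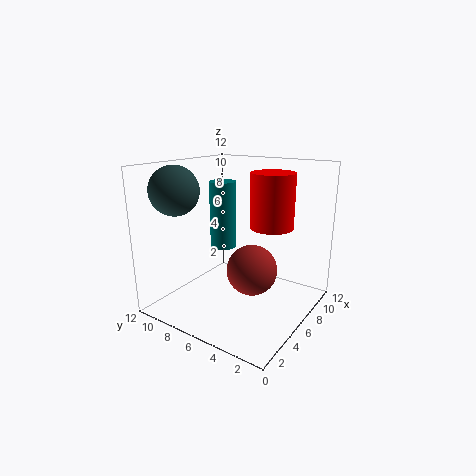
pos_y_1 = 4; pos_z_1 = 4; radius_1 = 2; pos_x_2 = 3; pos_y_2 = 10; pos_z_2 = 10; pos_x_3 = 4; pos_z_3 = 6; radius_3 = 1; pos_x_4 = 10; pos_y_4 = 5; pos_z_4 = 6; height_4 = 5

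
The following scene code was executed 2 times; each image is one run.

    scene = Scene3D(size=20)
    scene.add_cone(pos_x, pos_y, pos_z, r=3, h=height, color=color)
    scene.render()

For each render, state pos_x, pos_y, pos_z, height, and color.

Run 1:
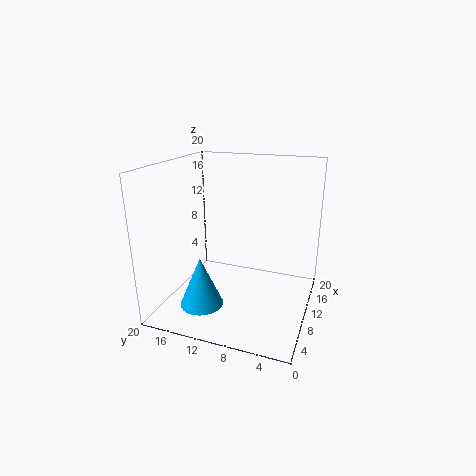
pos_x = 6, pos_y = 14, pos_z = 1, height = 7, color = 'deepskyblue'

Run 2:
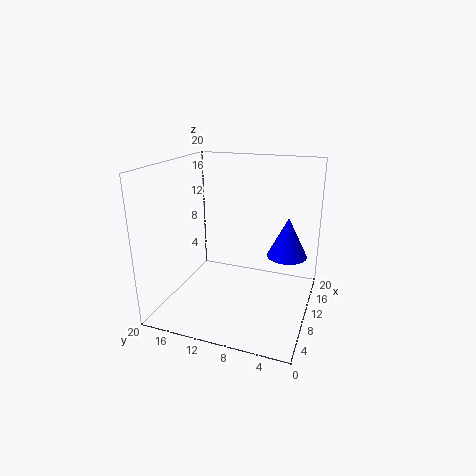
pos_x = 15, pos_y = 4, pos_z = 6, height = 6, color = 'blue'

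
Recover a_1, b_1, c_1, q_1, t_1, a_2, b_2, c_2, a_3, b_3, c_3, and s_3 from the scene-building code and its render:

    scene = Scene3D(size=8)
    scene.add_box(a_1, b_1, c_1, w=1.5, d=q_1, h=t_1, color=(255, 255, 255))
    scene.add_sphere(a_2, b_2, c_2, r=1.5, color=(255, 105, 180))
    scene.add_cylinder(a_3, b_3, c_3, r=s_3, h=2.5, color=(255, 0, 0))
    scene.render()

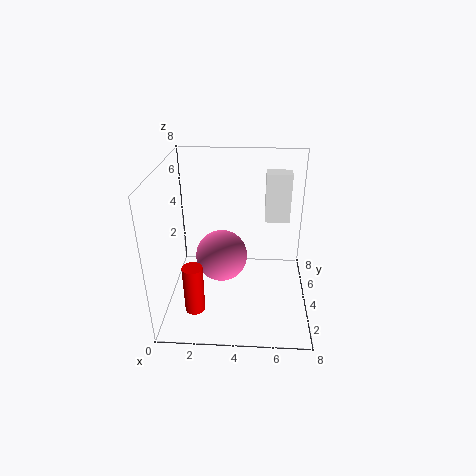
a_1 = 5.5, b_1 = 6, c_1 = 4, q_1 = 1, t_1 = 3, a_2 = 3, b_2 = 4.5, c_2 = 2.5, a_3 = 2, b_3 = 1, c_3 = 1.5, s_3 = 0.5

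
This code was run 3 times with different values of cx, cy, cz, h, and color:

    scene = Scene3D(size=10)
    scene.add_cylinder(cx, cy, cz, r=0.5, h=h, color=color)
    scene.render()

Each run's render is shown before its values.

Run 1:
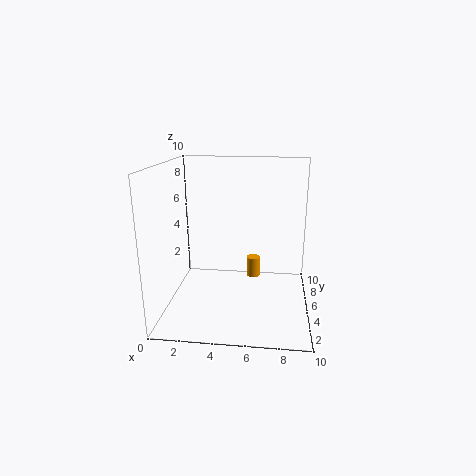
cx = 6
cy = 6.5
cz = 1.5
h = 1.5
color = 'orange'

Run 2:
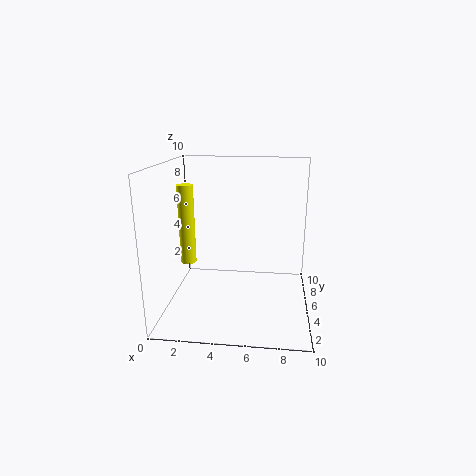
cx = 2
cy = 3
cz = 4
h = 5
color = 'yellow'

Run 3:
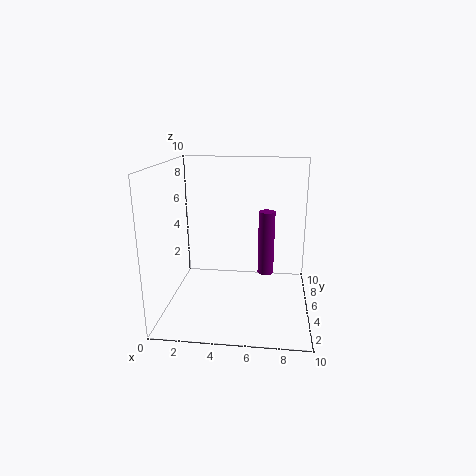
cx = 7
cy = 3
cz = 3.5
h = 4
color = 'purple'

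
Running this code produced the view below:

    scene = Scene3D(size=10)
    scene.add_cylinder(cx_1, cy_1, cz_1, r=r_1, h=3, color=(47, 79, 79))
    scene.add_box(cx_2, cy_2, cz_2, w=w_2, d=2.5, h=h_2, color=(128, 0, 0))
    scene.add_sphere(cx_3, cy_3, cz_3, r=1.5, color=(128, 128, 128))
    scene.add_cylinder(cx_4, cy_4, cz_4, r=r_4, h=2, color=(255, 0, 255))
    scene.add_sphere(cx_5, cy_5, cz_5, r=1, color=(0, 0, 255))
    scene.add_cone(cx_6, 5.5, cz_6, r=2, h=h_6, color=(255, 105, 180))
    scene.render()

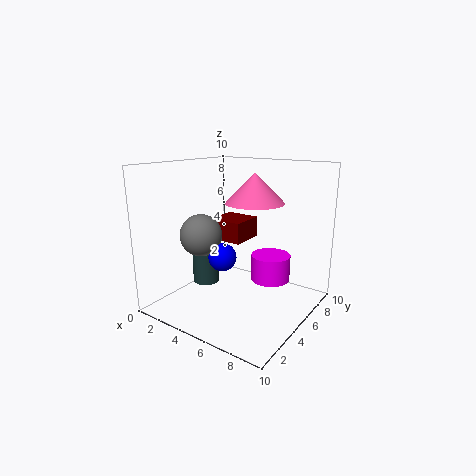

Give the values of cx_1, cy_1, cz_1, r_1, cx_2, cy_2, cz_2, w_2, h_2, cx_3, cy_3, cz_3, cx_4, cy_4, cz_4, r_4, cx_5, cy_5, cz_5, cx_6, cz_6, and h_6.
cx_1 = 2, cy_1 = 5, cz_1 = 1, r_1 = 1, cx_2 = 2.5, cy_2 = 5, cz_2 = 4.5, w_2 = 2.5, h_2 = 1.5, cx_3 = 2.5, cy_3 = 4, cz_3 = 5, cx_4 = 6, cy_4 = 8, cz_4 = 1, r_4 = 1.5, cx_5 = 4, cy_5 = 4.5, cz_5 = 3.5, cx_6 = 6, cz_6 = 7.5, h_6 = 2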